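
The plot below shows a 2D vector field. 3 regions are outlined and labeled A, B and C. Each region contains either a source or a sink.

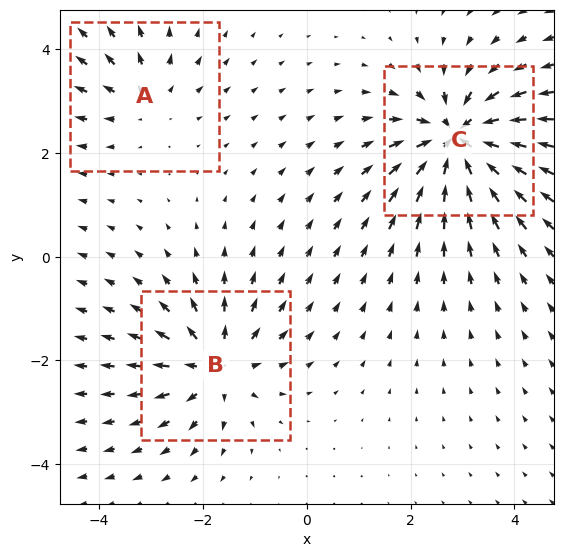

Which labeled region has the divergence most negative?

C

Divergence at each region's feature centre — A: about +2, B: about +4, C: about -6. Region C is most negative.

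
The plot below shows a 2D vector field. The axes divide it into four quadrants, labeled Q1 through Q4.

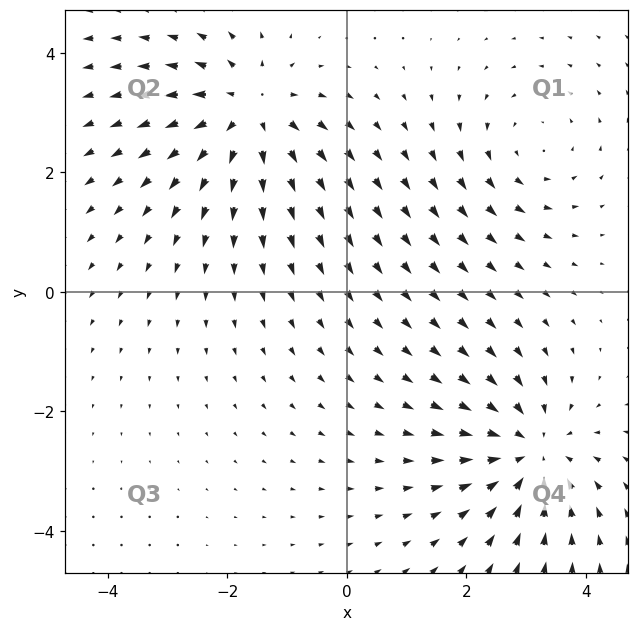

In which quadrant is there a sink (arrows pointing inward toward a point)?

The sink sits at approximately (3.1, -2.7), which lies in quadrant Q4. The divergence there is about -5, negative as expected for a sink.

Q4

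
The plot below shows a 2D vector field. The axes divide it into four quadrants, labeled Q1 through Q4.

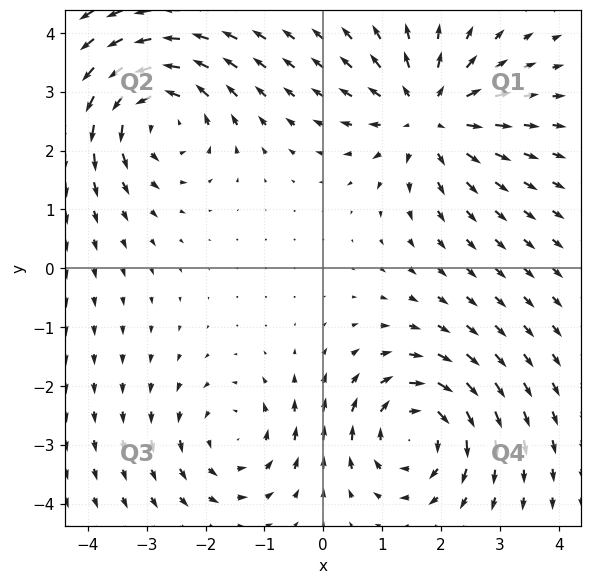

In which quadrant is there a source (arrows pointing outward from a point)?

Q1

The source sits at approximately (1.8, 2.6), which lies in quadrant Q1. The divergence there is about +4, positive as expected for a source.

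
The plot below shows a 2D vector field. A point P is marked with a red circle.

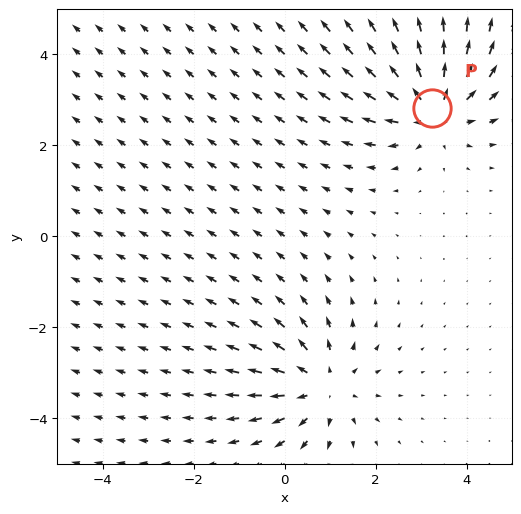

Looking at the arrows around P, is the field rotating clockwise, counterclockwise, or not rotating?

not rotating

Near P at (3.2, 2.8) the arrows show no circulation. The curl there is ≈0.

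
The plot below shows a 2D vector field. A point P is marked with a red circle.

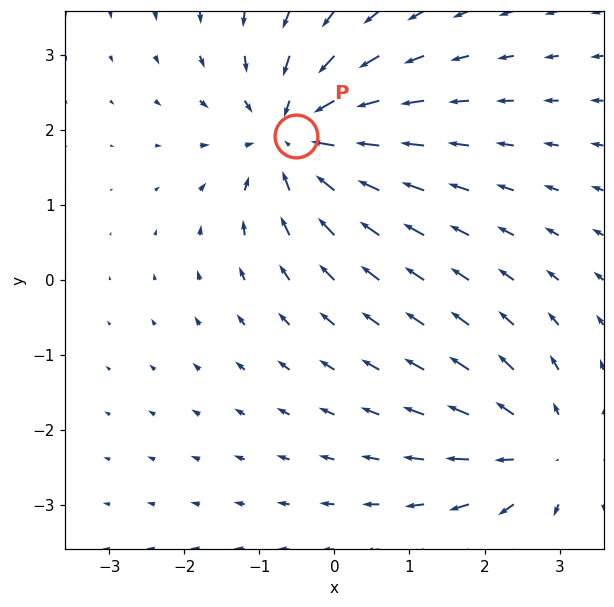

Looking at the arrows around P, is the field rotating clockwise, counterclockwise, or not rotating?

not rotating

Near P at (-0.5, 1.9) the arrows show no circulation. The curl there is ≈0.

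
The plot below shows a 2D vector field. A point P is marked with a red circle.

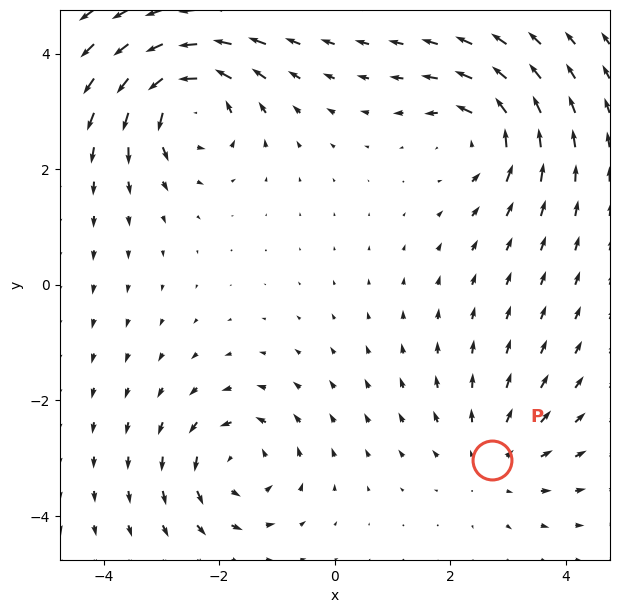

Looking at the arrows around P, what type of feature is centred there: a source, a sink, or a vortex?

At P (2.7, -3.0) the arrows spread outward. Divergence about +2, curl ≈0 — positive divergence with near-zero curl is a source.

source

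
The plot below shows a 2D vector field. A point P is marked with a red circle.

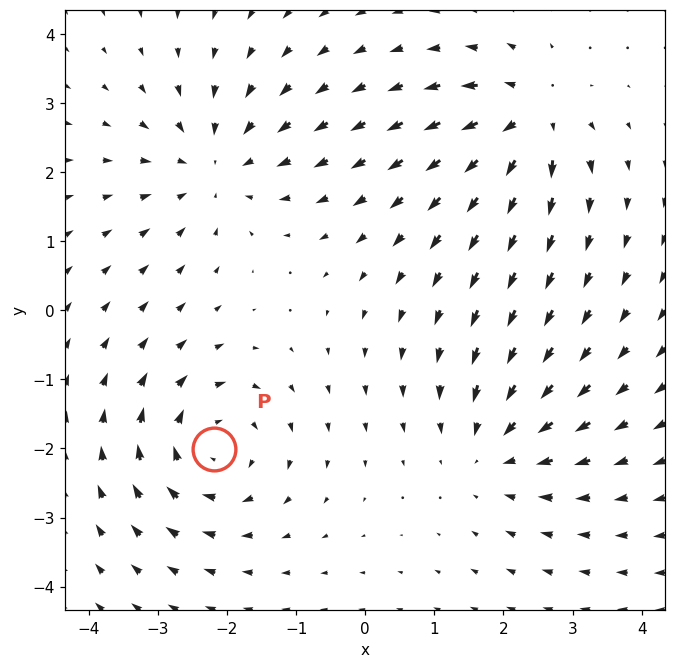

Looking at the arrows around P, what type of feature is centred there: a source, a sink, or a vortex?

At P (-2.2, -2.0) the arrows circulate clockwise. Divergence ≈0, curl about -5 — near-zero divergence with nonzero curl is a vortex.

vortex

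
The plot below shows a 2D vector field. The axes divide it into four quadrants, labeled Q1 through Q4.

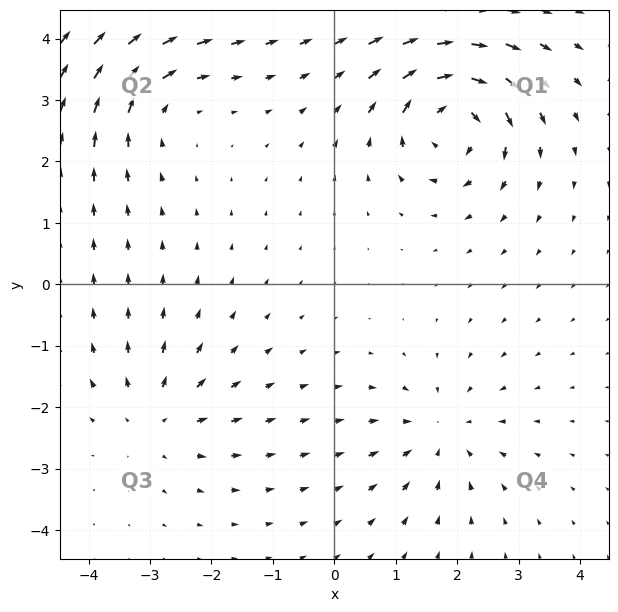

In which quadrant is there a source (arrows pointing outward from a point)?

The source sits at approximately (-2.9, -2.2), which lies in quadrant Q3. The divergence there is about +3, positive as expected for a source.

Q3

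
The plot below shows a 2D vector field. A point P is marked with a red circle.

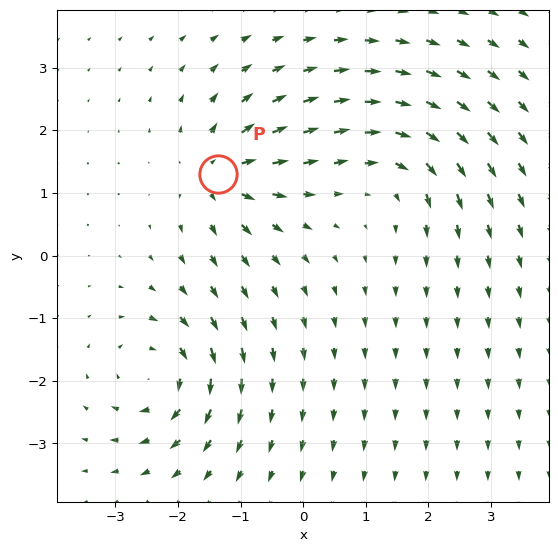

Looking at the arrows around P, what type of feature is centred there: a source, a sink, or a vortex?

At P (-1.4, 1.3) the arrows spread outward. Divergence about +5, curl ≈0 — positive divergence with near-zero curl is a source.

source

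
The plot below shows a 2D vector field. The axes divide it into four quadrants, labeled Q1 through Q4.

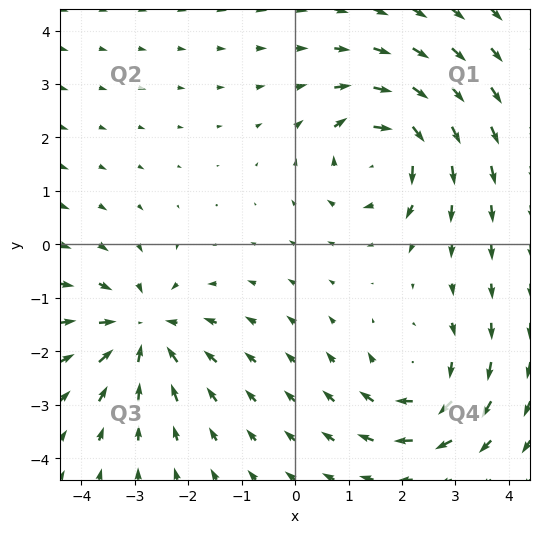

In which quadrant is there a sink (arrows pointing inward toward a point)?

The sink sits at approximately (-2.8, -1.6), which lies in quadrant Q3. The divergence there is about -5, negative as expected for a sink.

Q3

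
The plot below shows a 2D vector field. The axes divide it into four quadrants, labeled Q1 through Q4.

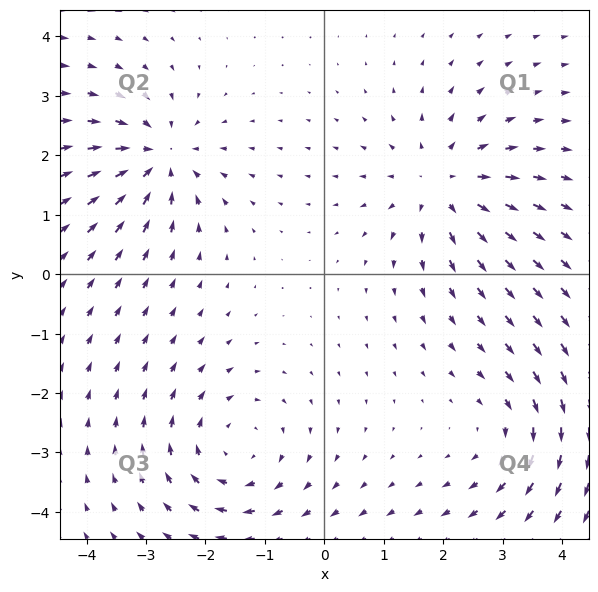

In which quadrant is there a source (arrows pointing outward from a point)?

Q1

The source sits at approximately (2.0, 1.5), which lies in quadrant Q1. The divergence there is about +5, positive as expected for a source.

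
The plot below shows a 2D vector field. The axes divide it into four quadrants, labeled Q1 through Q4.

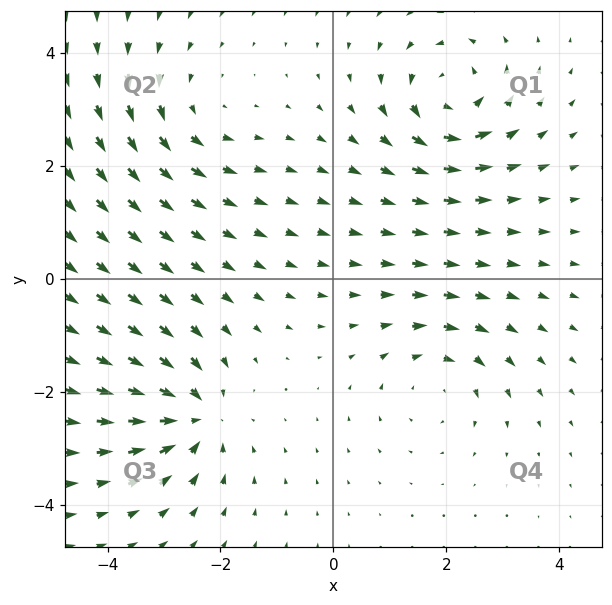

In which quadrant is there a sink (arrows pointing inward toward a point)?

The sink sits at approximately (-2.5, -2.4), which lies in quadrant Q3. The divergence there is about -6, negative as expected for a sink.

Q3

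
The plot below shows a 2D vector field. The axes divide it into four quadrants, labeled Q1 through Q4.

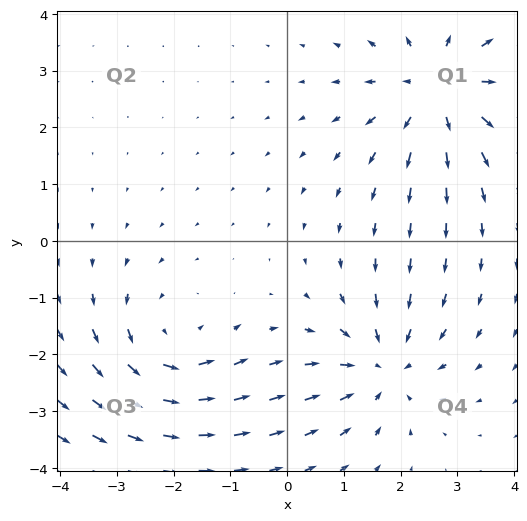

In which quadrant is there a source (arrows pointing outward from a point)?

Q1

The source sits at approximately (2.7, 2.7), which lies in quadrant Q1. The divergence there is about +4, positive as expected for a source.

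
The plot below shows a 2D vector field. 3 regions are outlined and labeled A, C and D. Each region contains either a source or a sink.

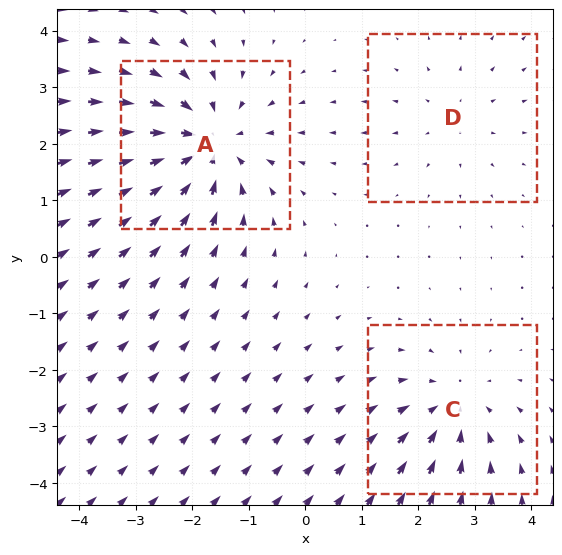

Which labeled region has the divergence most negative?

A

Divergence at each region's feature centre — A: about -4, C: about -3, D: about +2. Region A is most negative.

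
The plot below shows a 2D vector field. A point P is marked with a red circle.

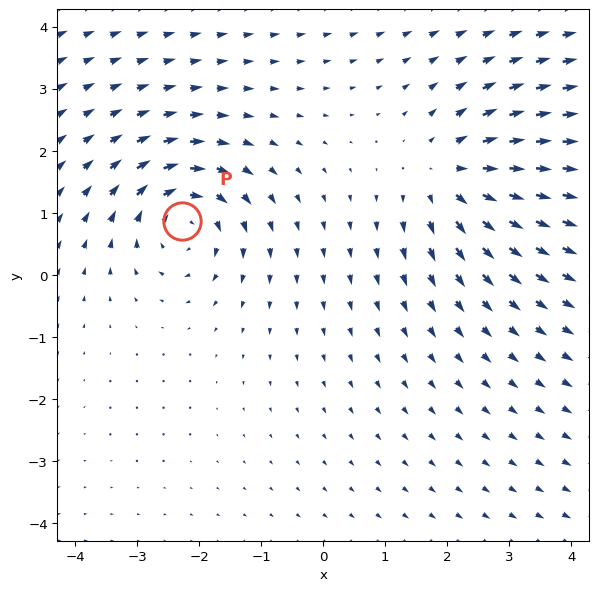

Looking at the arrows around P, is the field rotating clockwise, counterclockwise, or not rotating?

Near P at (-2.3, 0.9) the arrows circulate clockwise. The curl (z-component) there is about -3; negative curl means clockwise rotation.

clockwise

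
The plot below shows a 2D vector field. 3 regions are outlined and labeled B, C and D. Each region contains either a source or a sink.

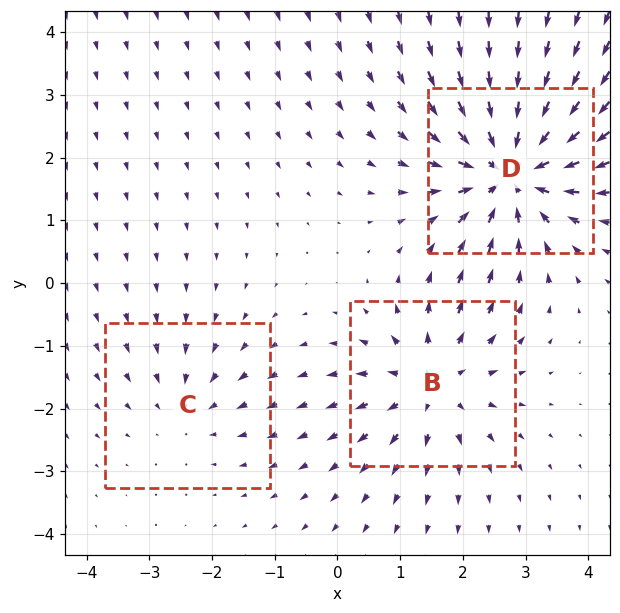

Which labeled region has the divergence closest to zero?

Divergence at each region's feature centre — B: about +4, C: about -2, D: about -5. Region C is closest to zero.

C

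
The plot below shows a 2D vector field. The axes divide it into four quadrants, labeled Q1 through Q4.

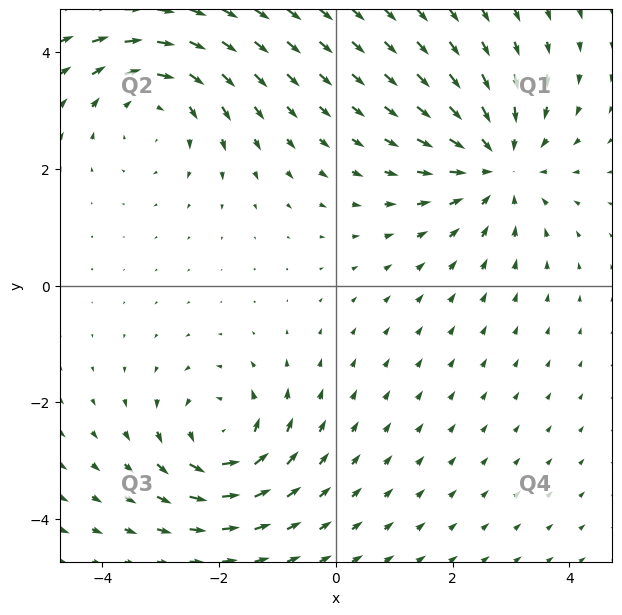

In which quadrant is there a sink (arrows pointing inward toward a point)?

Q1

The sink sits at approximately (2.8, 2.1), which lies in quadrant Q1. The divergence there is about -4, negative as expected for a sink.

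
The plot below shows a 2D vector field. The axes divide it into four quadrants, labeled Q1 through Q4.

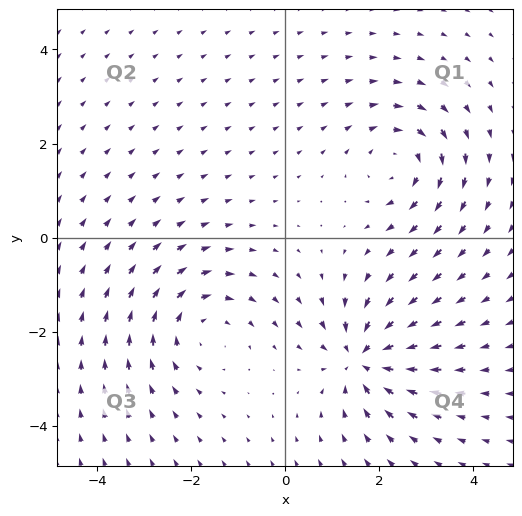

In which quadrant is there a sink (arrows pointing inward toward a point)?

The sink sits at approximately (1.7, -2.6), which lies in quadrant Q4. The divergence there is about -5, negative as expected for a sink.

Q4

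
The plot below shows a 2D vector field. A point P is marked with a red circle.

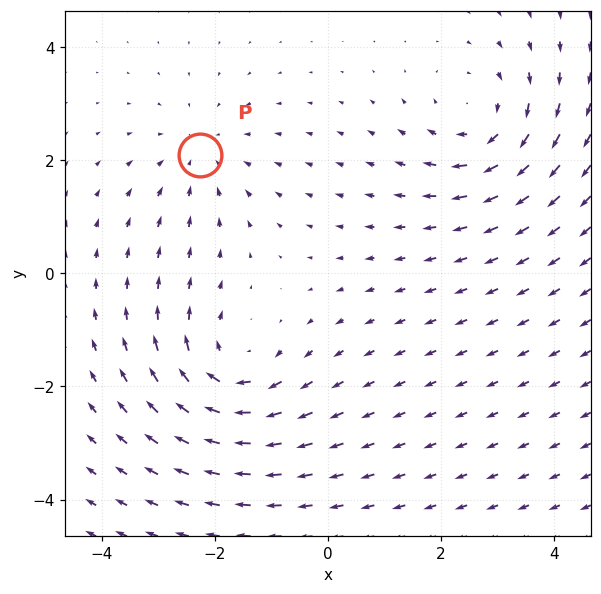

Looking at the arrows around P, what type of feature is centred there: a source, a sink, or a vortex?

sink

At P (-2.3, 2.1) the arrows converge inward. Divergence about -3, curl ≈0 — negative divergence with near-zero curl is a sink.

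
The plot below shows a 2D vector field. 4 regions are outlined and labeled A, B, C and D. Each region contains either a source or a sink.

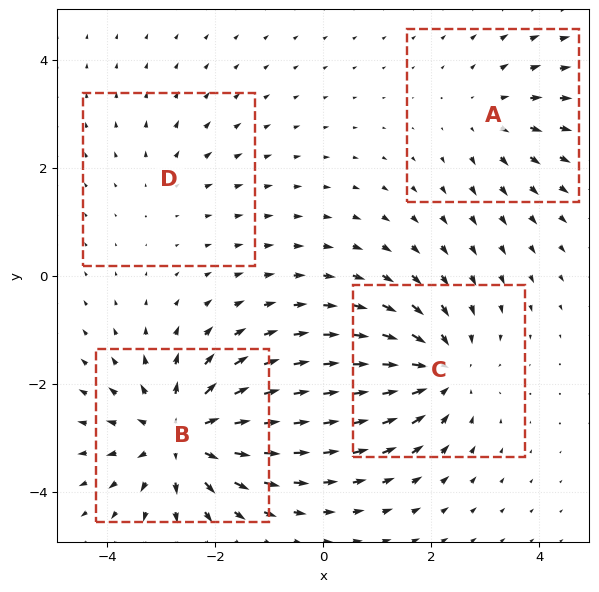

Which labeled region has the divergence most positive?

B

Divergence at each region's feature centre — A: about +3, B: about +6, C: about -5, D: about +2. Region B is most positive.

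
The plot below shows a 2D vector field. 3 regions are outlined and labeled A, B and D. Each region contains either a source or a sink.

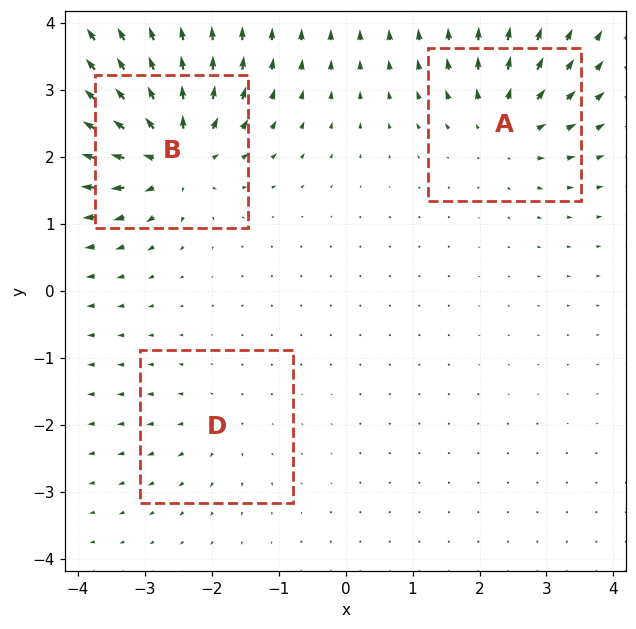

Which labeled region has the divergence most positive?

B

Divergence at each region's feature centre — A: about +4, B: about +7, D: about +2. Region B is most positive.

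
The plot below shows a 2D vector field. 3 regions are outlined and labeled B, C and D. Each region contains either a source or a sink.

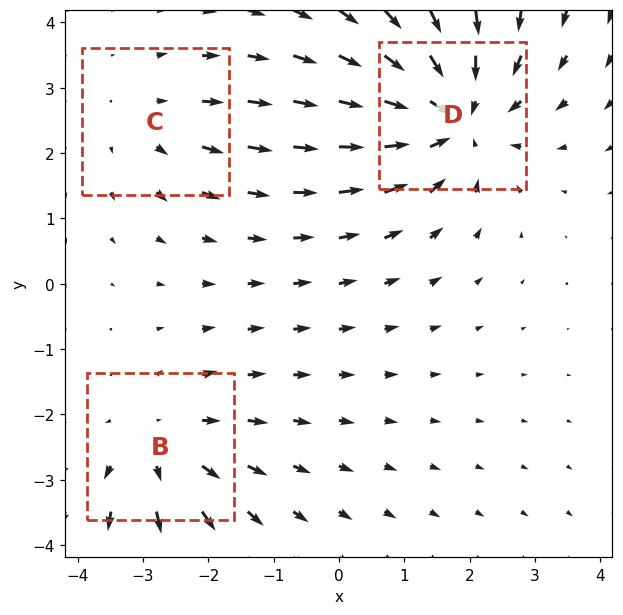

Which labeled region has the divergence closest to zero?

C

Divergence at each region's feature centre — B: about +3, C: about +2, D: about -4. Region C is closest to zero.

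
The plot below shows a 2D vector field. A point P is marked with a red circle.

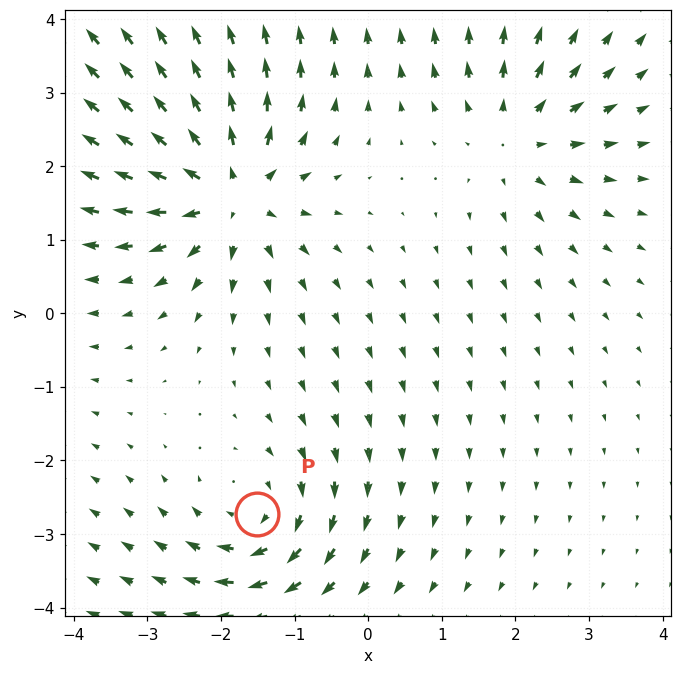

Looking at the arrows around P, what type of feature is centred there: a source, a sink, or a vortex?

At P (-1.5, -2.7) the arrows circulate clockwise. Divergence ≈0, curl about -4 — near-zero divergence with nonzero curl is a vortex.

vortex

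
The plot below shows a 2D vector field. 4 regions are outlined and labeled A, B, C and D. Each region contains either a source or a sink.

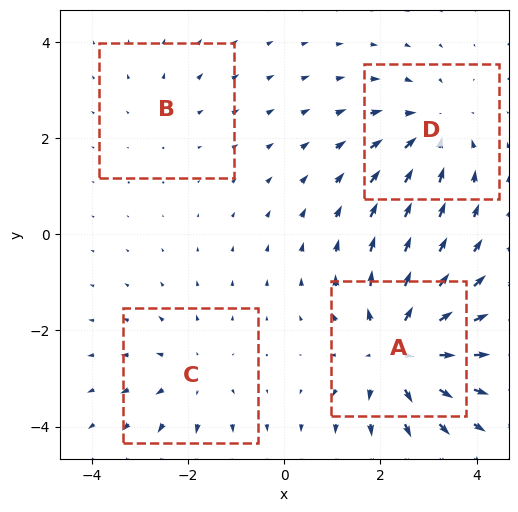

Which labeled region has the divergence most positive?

Divergence at each region's feature centre — A: about +6, B: about +2, C: about +3, D: about -4. Region A is most positive.

A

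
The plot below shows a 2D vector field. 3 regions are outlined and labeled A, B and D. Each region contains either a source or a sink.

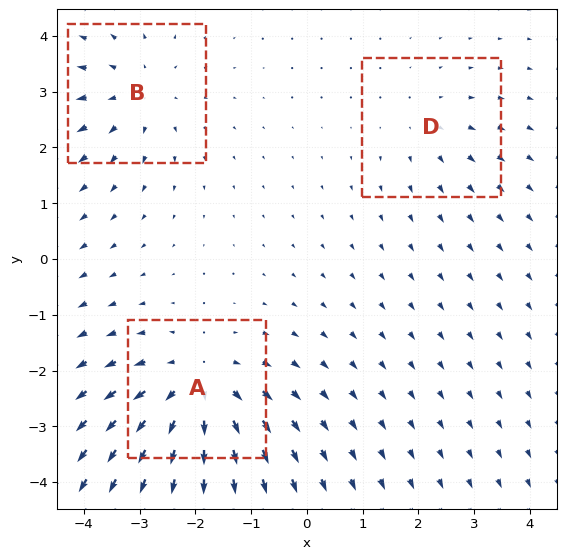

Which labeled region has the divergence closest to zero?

D

Divergence at each region's feature centre — A: about +5, B: about +3, D: about +2. Region D is closest to zero.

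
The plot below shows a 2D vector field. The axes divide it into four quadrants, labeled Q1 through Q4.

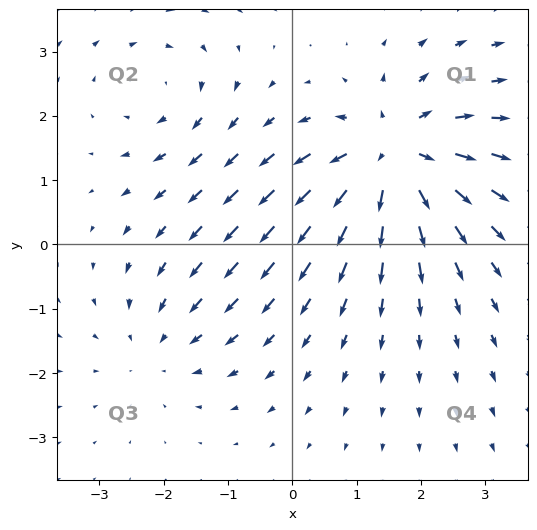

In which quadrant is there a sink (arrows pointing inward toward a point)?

The sink sits at approximately (-2.1, -1.6), which lies in quadrant Q3. The divergence there is about -2, negative as expected for a sink.

Q3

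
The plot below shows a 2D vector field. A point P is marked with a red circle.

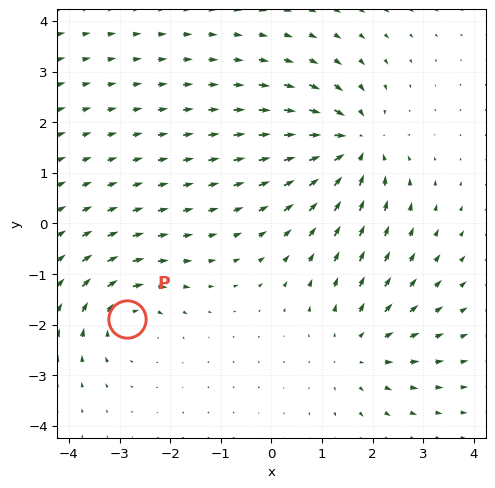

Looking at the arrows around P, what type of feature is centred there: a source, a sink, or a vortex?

At P (-2.8, -1.9) the arrows circulate clockwise. Divergence ≈0, curl about -4 — near-zero divergence with nonzero curl is a vortex.

vortex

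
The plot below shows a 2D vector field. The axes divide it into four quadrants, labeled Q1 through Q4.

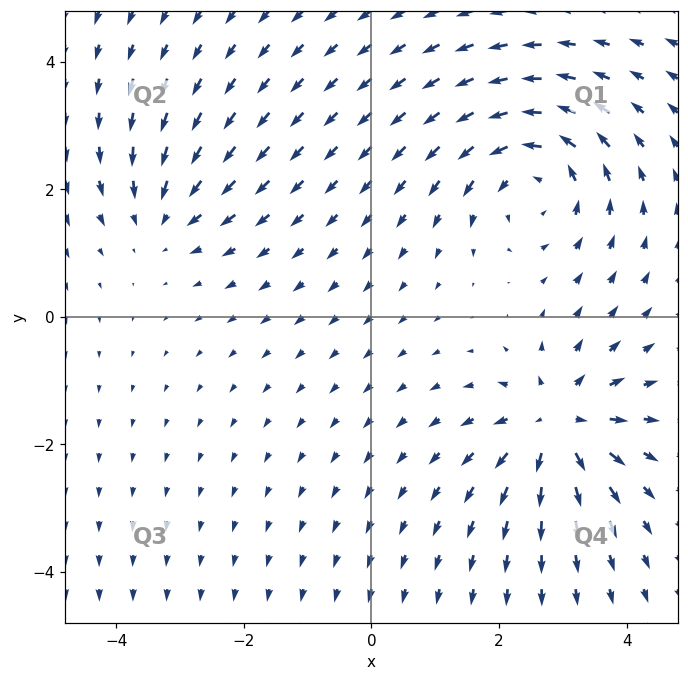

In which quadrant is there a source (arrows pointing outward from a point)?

The source sits at approximately (2.9, -1.7), which lies in quadrant Q4. The divergence there is about +5, positive as expected for a source.

Q4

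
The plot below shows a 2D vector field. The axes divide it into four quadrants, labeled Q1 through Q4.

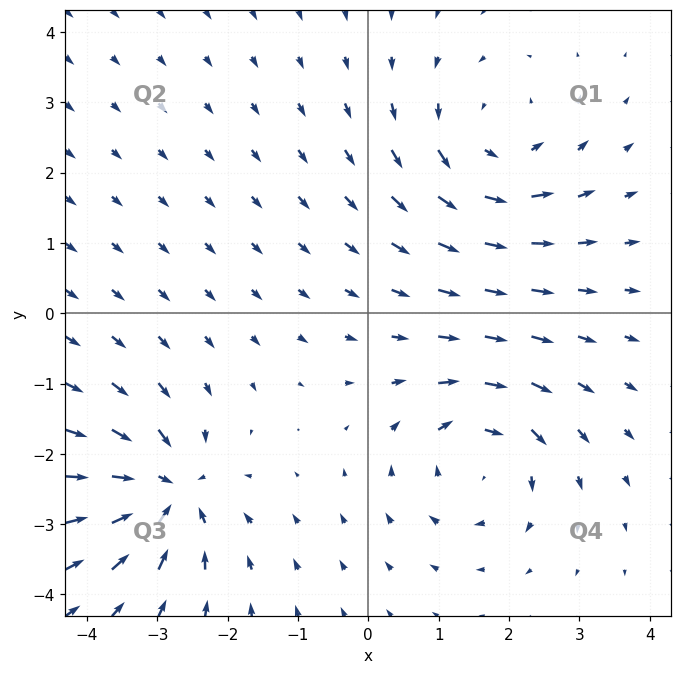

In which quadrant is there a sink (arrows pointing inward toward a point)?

The sink sits at approximately (-2.9, -2.5), which lies in quadrant Q3. The divergence there is about -7, negative as expected for a sink.

Q3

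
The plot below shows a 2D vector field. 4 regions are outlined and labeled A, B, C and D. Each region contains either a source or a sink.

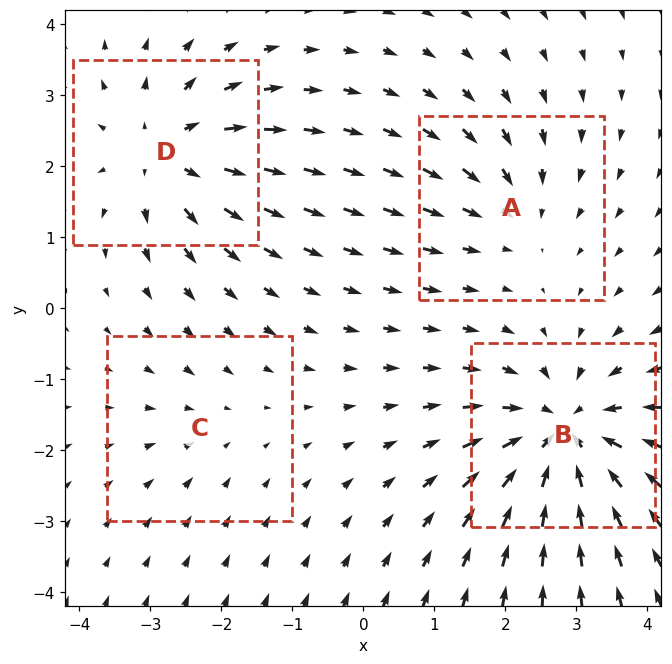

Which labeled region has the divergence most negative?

B

Divergence at each region's feature centre — A: about -3, B: about -7, C: about -2, D: about +5. Region B is most negative.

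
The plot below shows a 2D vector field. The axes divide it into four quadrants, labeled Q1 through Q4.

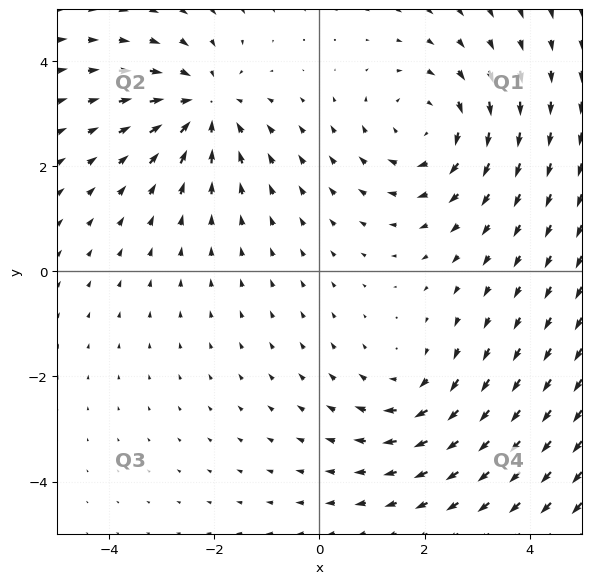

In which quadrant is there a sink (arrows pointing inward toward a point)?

Q2

The sink sits at approximately (-2.2, 3.1), which lies in quadrant Q2. The divergence there is about -3, negative as expected for a sink.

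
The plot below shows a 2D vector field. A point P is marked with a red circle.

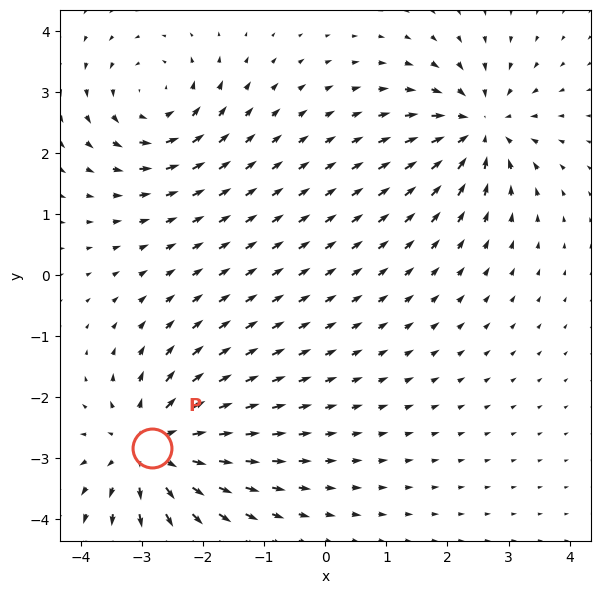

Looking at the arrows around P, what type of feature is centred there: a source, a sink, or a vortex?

At P (-2.8, -2.8) the arrows spread outward. Divergence about +4, curl ≈0 — positive divergence with near-zero curl is a source.

source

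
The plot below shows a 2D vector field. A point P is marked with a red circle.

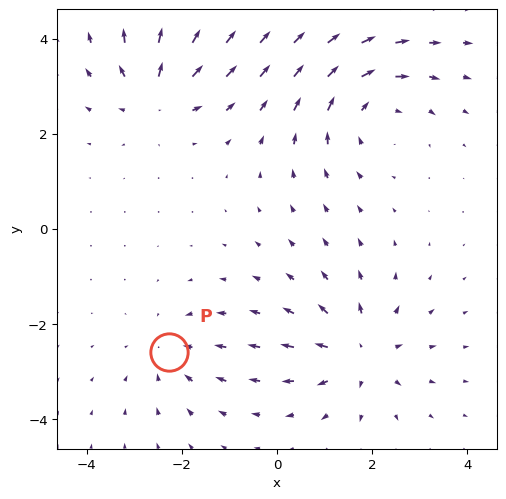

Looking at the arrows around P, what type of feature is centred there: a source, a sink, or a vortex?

At P (-2.3, -2.6) the arrows converge inward. Divergence about -3, curl ≈0 — negative divergence with near-zero curl is a sink.

sink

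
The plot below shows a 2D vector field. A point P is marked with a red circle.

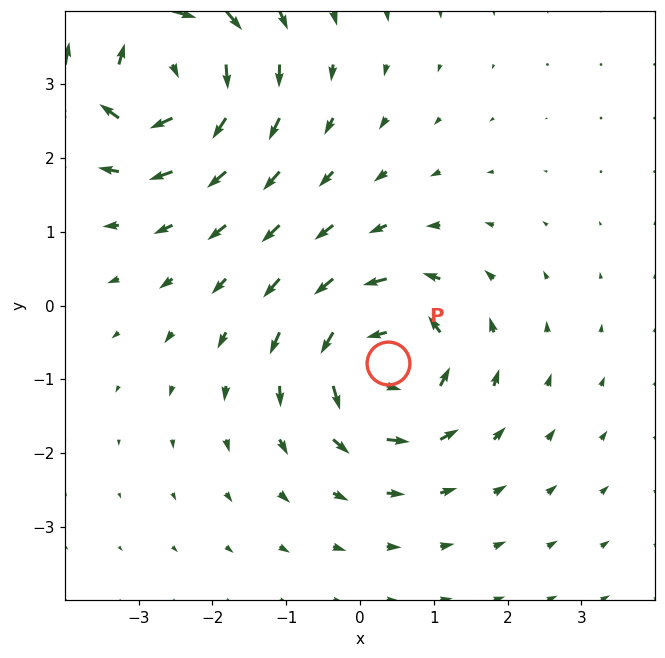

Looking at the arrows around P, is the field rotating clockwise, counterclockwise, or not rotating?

Near P at (0.4, -0.8) the arrows circulate counterclockwise. The curl (z-component) there is about +6; positive curl means counterclockwise rotation.

counterclockwise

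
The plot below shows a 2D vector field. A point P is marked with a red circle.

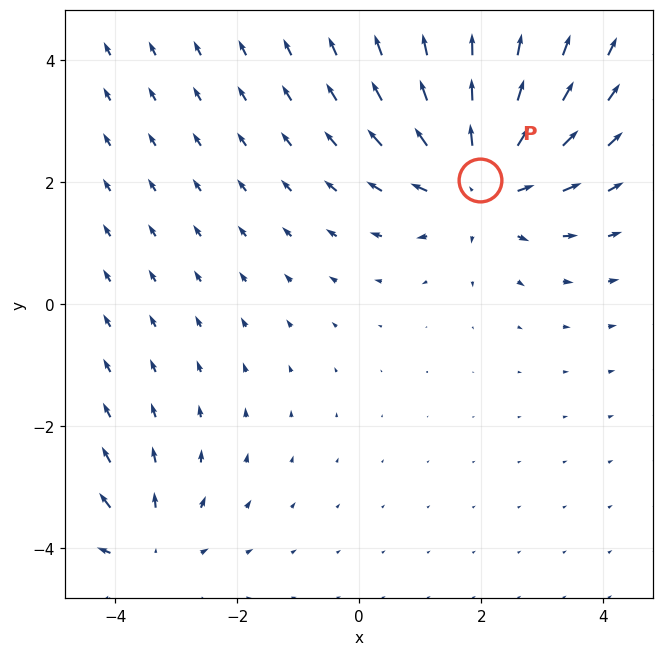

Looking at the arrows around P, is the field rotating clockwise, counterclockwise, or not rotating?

not rotating

Near P at (2.0, 2.0) the arrows show no circulation. The curl there is ≈0.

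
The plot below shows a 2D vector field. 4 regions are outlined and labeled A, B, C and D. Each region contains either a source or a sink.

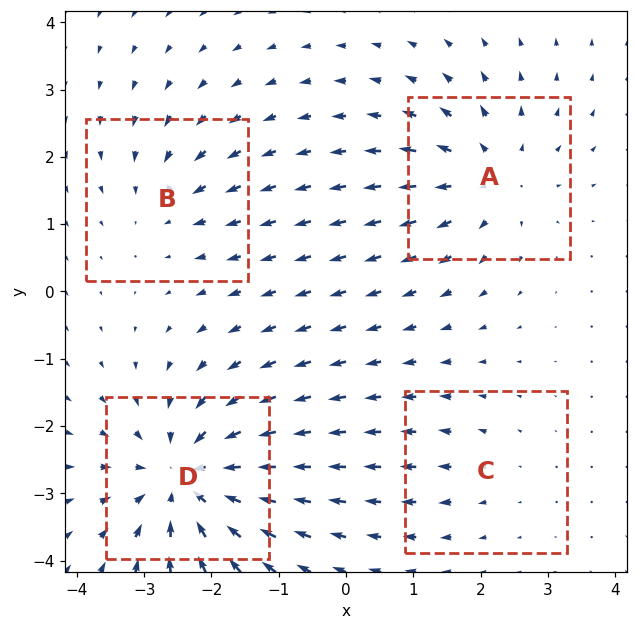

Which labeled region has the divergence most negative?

D

Divergence at each region's feature centre — A: about +4, B: about -3, C: about +2, D: about -7. Region D is most negative.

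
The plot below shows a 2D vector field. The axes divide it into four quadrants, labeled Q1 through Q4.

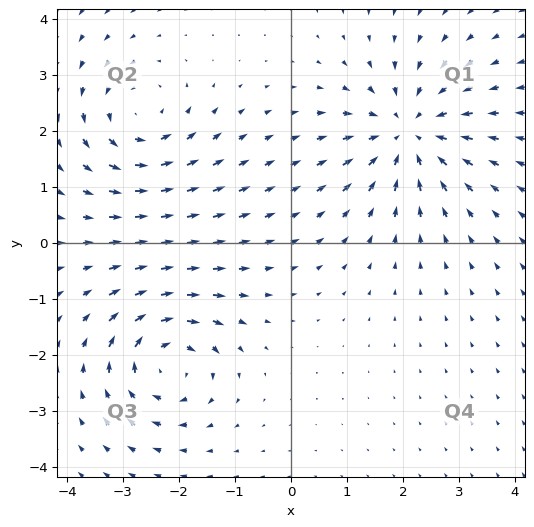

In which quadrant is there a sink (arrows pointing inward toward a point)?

Q1

The sink sits at approximately (2.1, 2.0), which lies in quadrant Q1. The divergence there is about -5, negative as expected for a sink.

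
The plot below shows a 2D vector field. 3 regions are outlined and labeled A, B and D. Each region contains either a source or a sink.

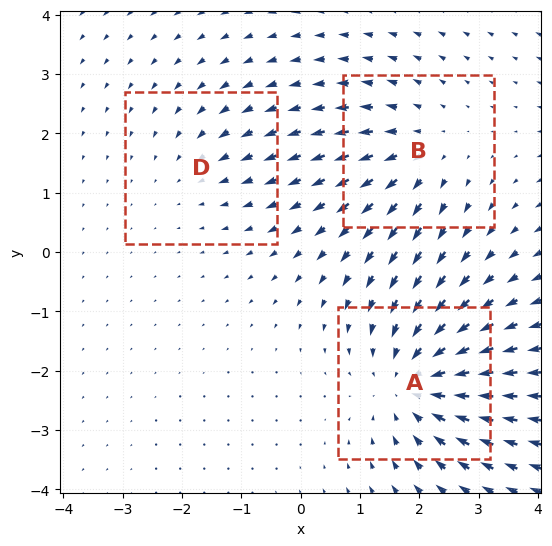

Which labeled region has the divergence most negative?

A

Divergence at each region's feature centre — A: about -4, B: about +3, D: about -2. Region A is most negative.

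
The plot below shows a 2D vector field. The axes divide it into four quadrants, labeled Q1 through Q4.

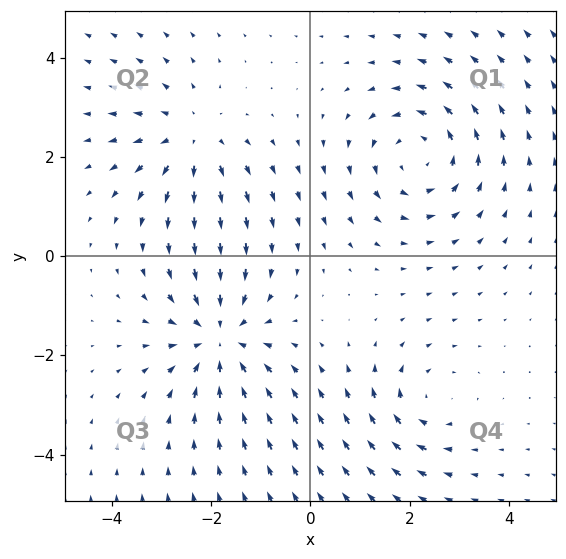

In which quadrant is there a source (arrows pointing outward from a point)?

Q2

The source sits at approximately (-2.4, 2.4), which lies in quadrant Q2. The divergence there is about +3, positive as expected for a source.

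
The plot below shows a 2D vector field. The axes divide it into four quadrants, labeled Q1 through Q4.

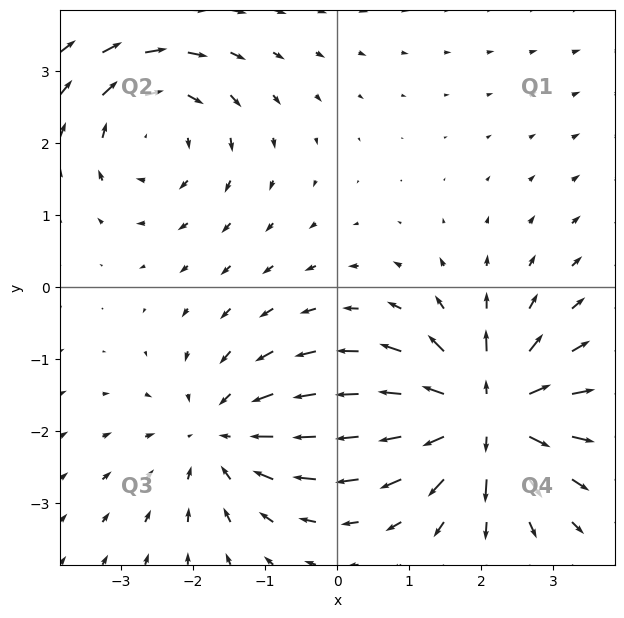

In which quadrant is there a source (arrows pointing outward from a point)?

The source sits at approximately (2.0, -1.8), which lies in quadrant Q4. The divergence there is about +7, positive as expected for a source.

Q4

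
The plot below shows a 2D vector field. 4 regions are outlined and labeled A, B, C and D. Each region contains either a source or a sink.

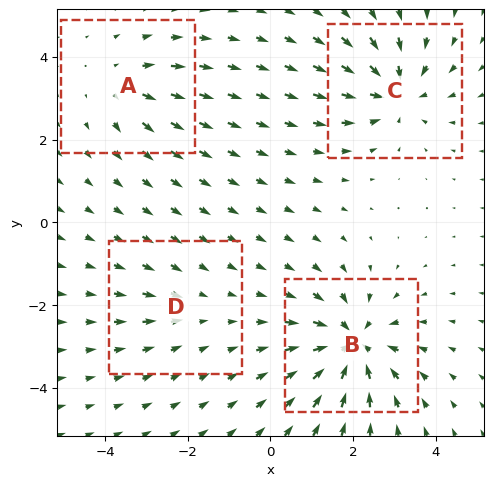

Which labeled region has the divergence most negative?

B

Divergence at each region's feature centre — A: about +3, B: about -7, C: about -5, D: about -2. Region B is most negative.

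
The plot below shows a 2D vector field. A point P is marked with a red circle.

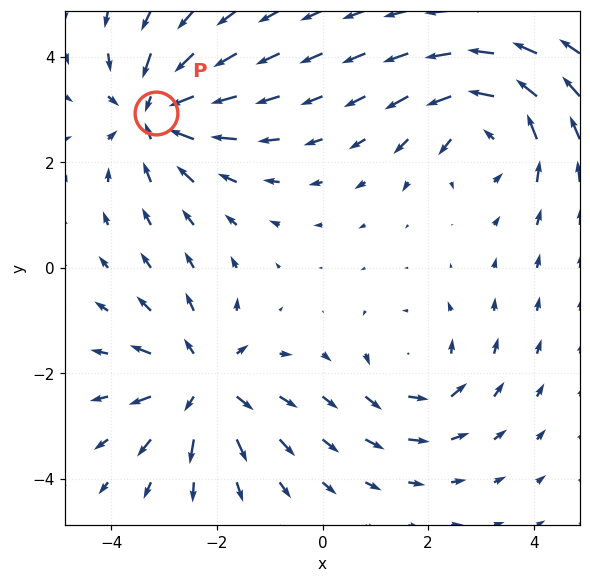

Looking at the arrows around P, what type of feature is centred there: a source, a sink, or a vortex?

At P (-3.2, 2.9) the arrows converge inward. Divergence about -5, curl ≈0 — negative divergence with near-zero curl is a sink.

sink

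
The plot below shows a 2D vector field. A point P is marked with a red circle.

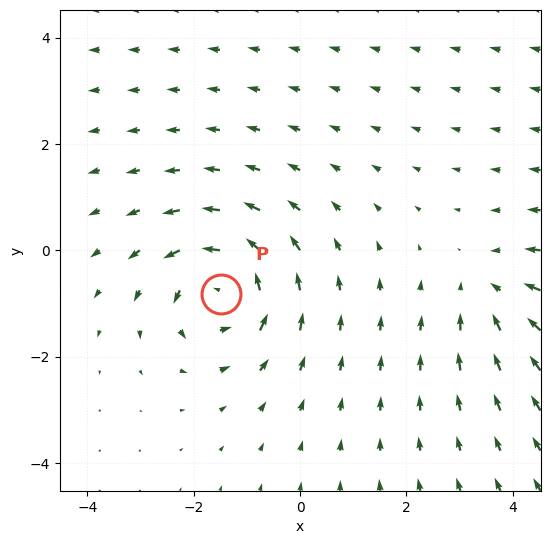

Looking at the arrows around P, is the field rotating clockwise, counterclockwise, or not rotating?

Near P at (-1.5, -0.8) the arrows circulate counterclockwise. The curl (z-component) there is about +4; positive curl means counterclockwise rotation.

counterclockwise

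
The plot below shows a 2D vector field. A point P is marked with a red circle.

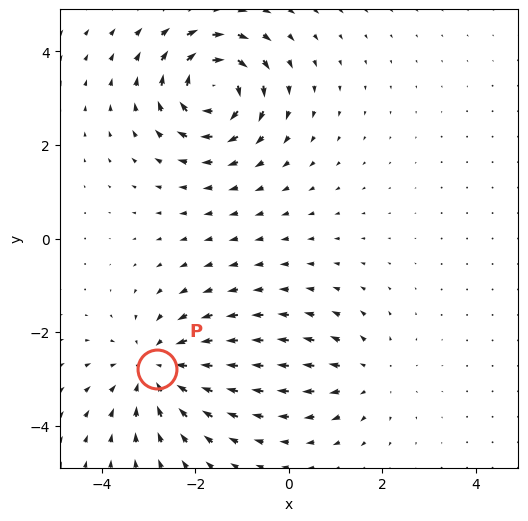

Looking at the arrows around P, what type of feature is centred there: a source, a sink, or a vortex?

sink

At P (-2.8, -2.8) the arrows converge inward. Divergence about -4, curl ≈0 — negative divergence with near-zero curl is a sink.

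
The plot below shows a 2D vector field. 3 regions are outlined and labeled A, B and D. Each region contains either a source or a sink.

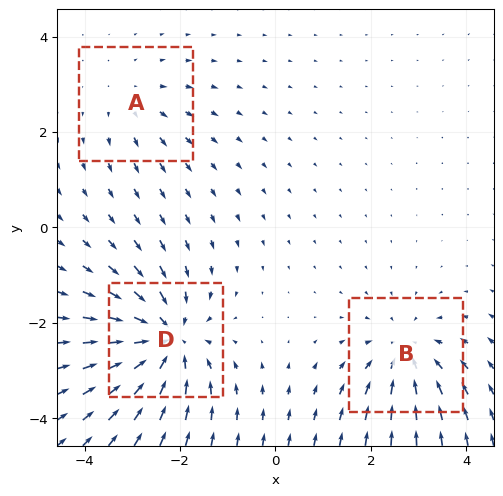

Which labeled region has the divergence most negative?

Divergence at each region's feature centre — A: about +2, B: about -4, D: about -5. Region D is most negative.

D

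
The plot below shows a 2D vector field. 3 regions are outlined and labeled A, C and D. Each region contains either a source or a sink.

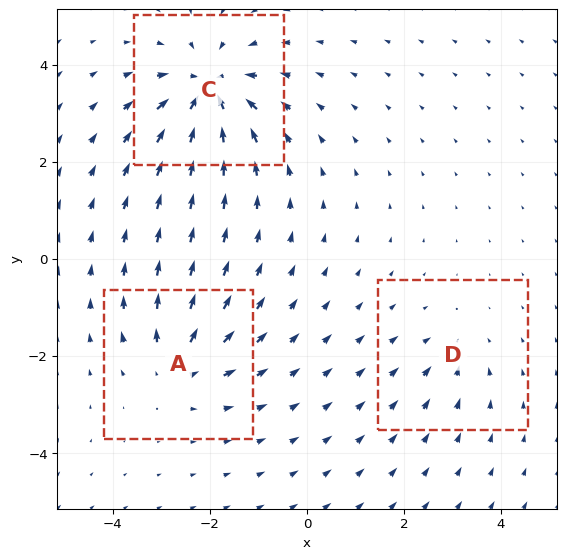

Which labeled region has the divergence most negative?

C

Divergence at each region's feature centre — A: about +4, C: about -6, D: about -2. Region C is most negative.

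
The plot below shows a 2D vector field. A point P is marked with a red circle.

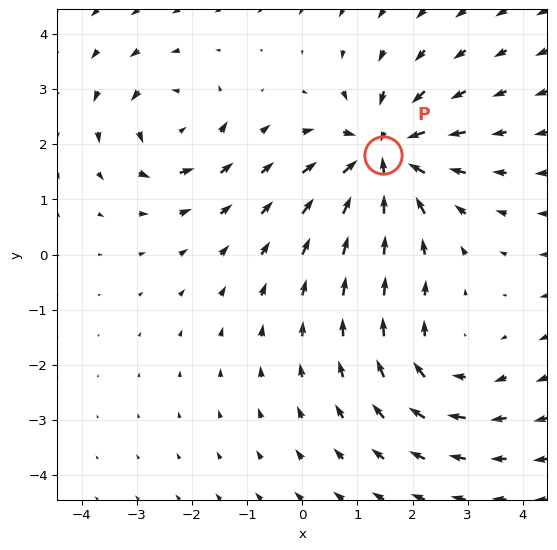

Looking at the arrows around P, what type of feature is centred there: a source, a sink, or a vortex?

At P (1.5, 1.8) the arrows converge inward. Divergence about -5, curl ≈0 — negative divergence with near-zero curl is a sink.

sink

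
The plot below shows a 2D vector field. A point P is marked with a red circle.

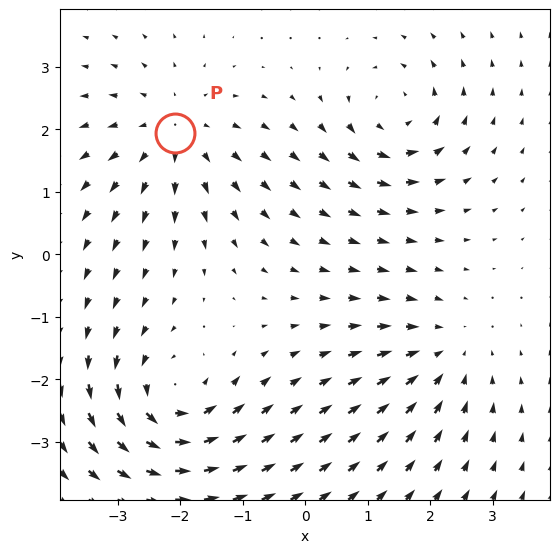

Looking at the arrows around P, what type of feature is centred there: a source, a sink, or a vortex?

At P (-2.1, 1.9) the arrows spread outward. Divergence about +4, curl ≈0 — positive divergence with near-zero curl is a source.

source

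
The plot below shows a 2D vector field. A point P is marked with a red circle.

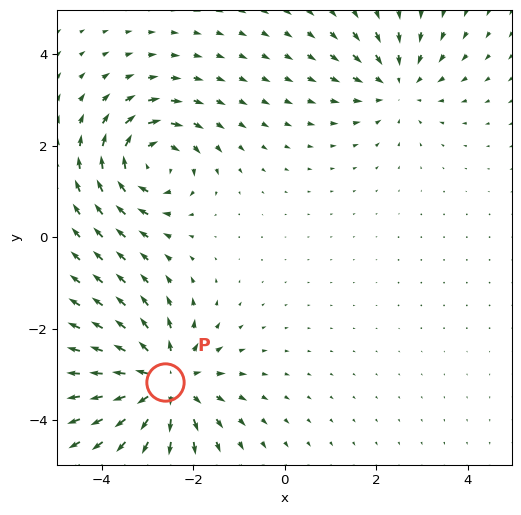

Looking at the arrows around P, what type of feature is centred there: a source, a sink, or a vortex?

At P (-2.6, -3.2) the arrows spread outward. Divergence about +4, curl ≈0 — positive divergence with near-zero curl is a source.

source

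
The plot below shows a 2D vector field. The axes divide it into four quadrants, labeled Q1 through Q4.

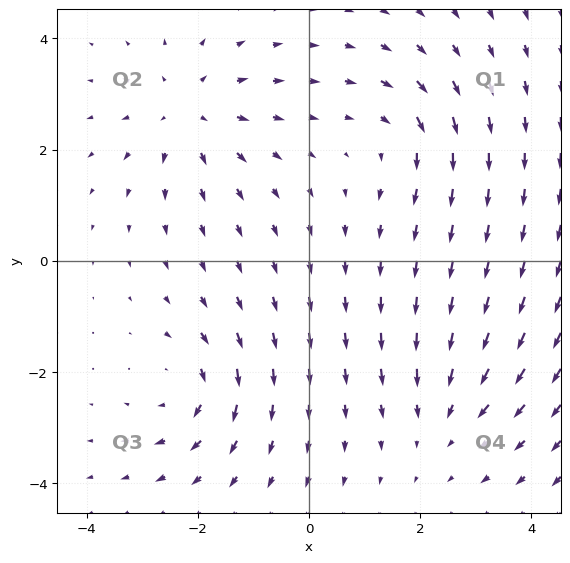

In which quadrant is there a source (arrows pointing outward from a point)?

The source sits at approximately (-2.2, 2.7), which lies in quadrant Q2. The divergence there is about +4, positive as expected for a source.

Q2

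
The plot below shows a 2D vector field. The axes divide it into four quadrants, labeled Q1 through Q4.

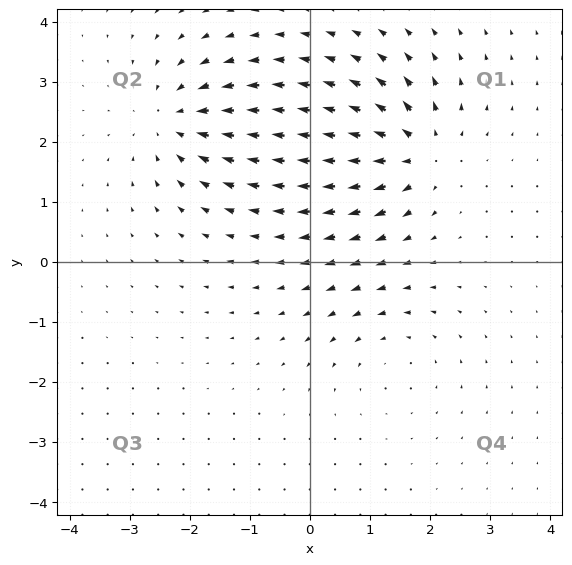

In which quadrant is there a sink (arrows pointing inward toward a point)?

Q2

The sink sits at approximately (-2.2, 2.4), which lies in quadrant Q2. The divergence there is about -4, negative as expected for a sink.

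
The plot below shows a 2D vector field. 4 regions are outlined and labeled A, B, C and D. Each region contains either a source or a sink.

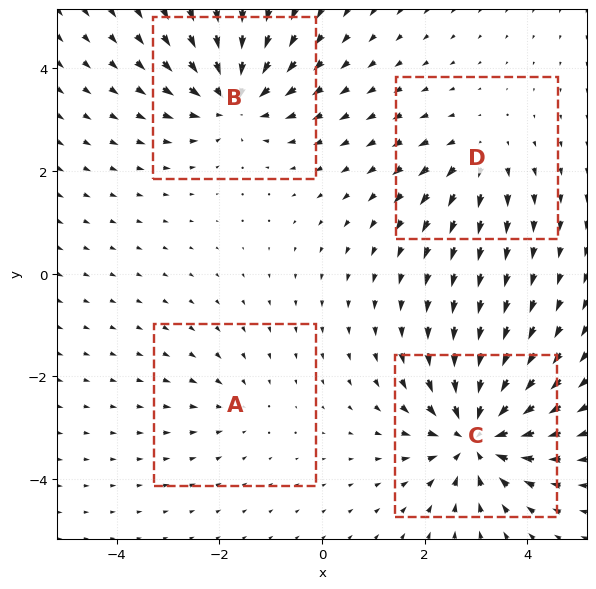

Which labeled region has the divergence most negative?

C

Divergence at each region's feature centre — A: about -2, B: about -6, C: about -7, D: about +3. Region C is most negative.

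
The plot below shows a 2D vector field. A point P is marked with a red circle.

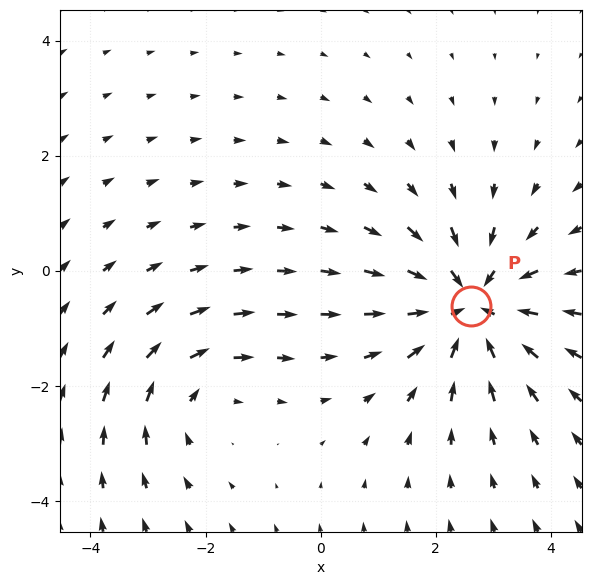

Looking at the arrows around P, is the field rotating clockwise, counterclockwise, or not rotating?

not rotating

Near P at (2.6, -0.6) the arrows show no circulation. The curl there is ≈0.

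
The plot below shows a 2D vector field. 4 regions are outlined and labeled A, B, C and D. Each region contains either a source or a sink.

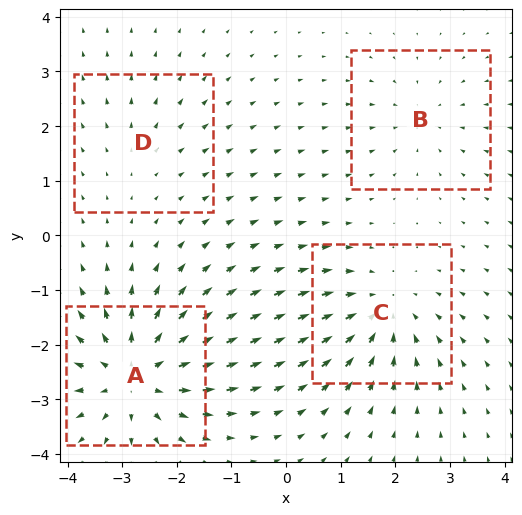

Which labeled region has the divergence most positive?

A

Divergence at each region's feature centre — A: about +7, B: about -3, C: about -5, D: about +2. Region A is most positive.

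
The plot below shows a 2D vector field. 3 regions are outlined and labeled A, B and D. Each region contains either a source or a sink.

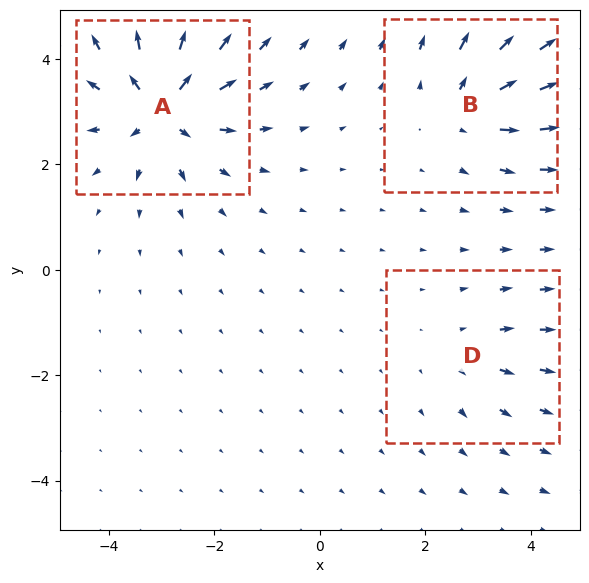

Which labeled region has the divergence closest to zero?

D

Divergence at each region's feature centre — A: about +6, B: about +4, D: about +2. Region D is closest to zero.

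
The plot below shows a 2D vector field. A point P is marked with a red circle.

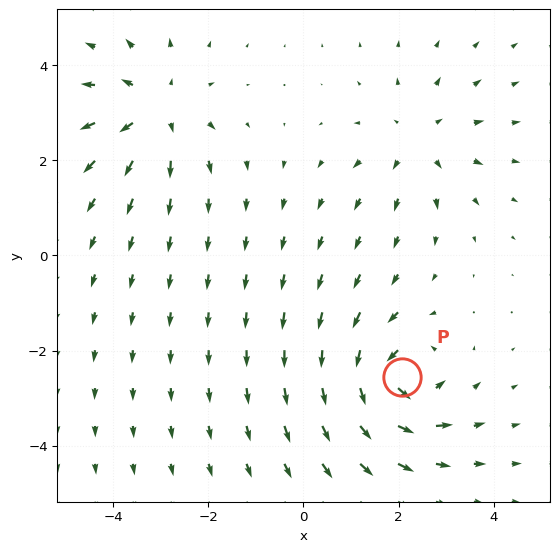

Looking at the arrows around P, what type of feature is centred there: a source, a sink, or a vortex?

At P (2.1, -2.5) the arrows circulate counterclockwise. Divergence ≈0, curl about +6 — near-zero divergence with nonzero curl is a vortex.

vortex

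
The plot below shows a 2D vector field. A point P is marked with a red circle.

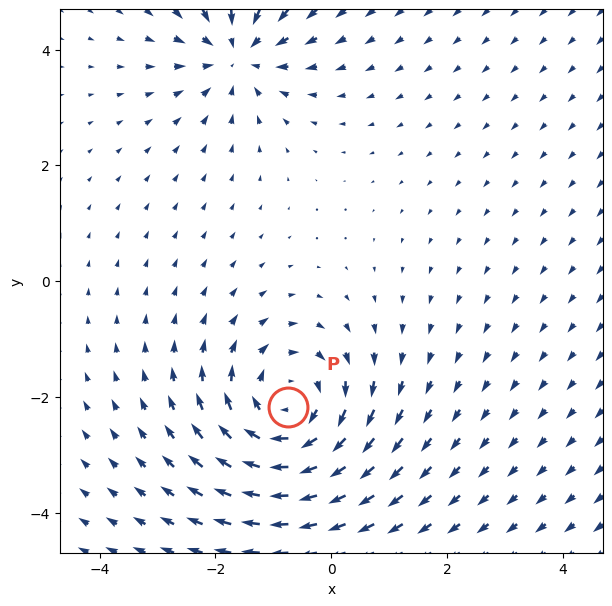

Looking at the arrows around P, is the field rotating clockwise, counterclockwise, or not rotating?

Near P at (-0.7, -2.2) the arrows circulate clockwise. The curl (z-component) there is about -4; negative curl means clockwise rotation.

clockwise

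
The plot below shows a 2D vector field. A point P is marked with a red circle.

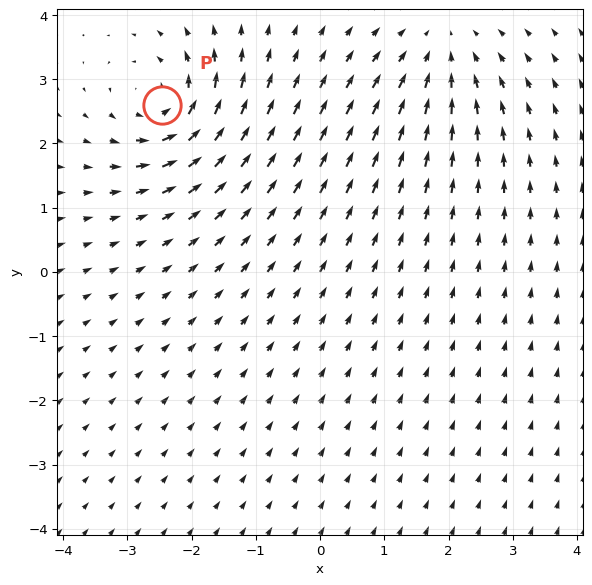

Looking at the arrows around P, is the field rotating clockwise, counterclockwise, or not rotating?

Near P at (-2.5, 2.6) the arrows circulate counterclockwise. The curl (z-component) there is about +5; positive curl means counterclockwise rotation.

counterclockwise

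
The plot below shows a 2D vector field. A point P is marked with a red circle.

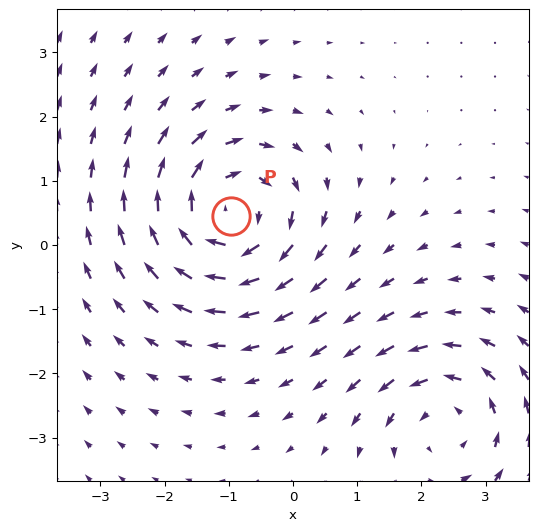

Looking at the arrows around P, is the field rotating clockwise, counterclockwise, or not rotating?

Near P at (-1.0, 0.5) the arrows circulate clockwise. The curl (z-component) there is about -5; negative curl means clockwise rotation.

clockwise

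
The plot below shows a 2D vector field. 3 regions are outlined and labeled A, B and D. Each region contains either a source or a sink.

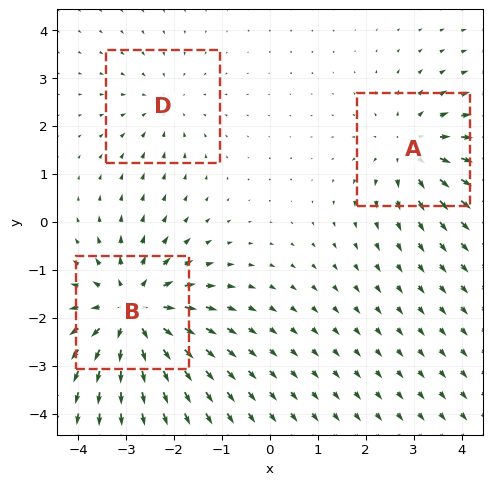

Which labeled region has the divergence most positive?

B

Divergence at each region's feature centre — A: about +3, B: about +5, D: about -2. Region B is most positive.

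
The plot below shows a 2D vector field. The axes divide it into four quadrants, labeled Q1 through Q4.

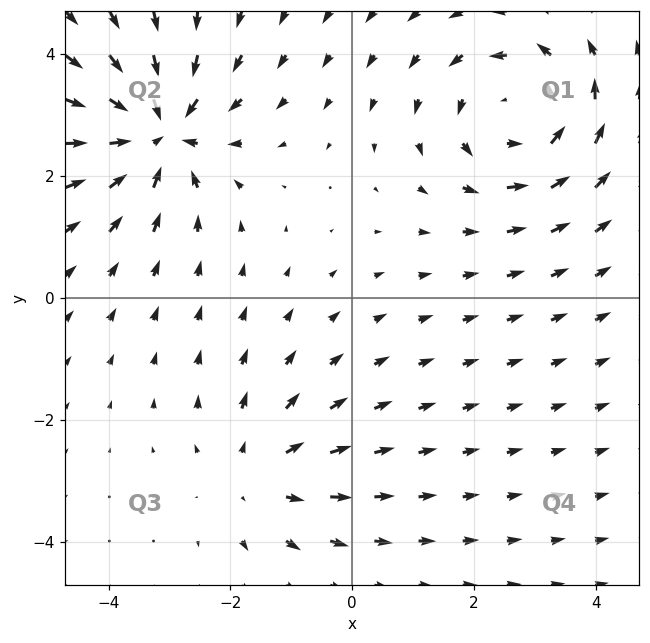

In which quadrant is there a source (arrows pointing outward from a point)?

The source sits at approximately (-1.6, -2.9), which lies in quadrant Q3. The divergence there is about +3, positive as expected for a source.

Q3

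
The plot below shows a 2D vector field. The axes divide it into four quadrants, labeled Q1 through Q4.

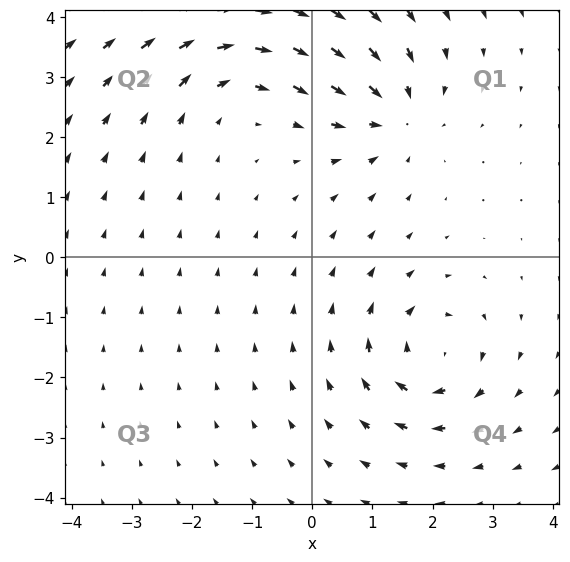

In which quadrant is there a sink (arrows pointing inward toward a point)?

The sink sits at approximately (1.4, 2.4), which lies in quadrant Q1. The divergence there is about -5, negative as expected for a sink.

Q1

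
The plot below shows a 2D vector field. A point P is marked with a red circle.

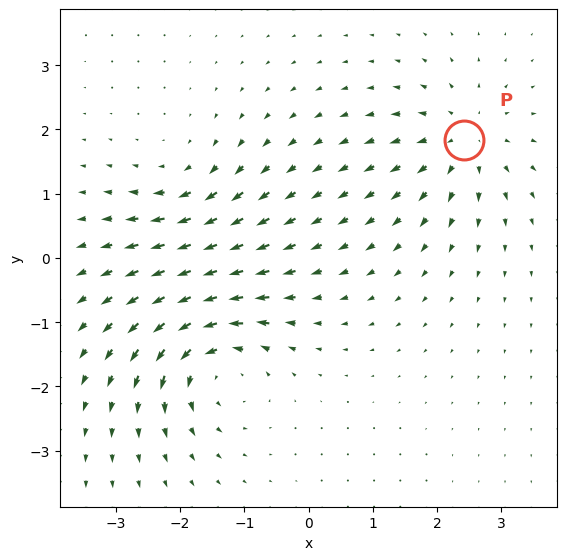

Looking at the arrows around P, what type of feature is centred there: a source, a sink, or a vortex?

source

At P (2.4, 1.8) the arrows spread outward. Divergence about +5, curl ≈0 — positive divergence with near-zero curl is a source.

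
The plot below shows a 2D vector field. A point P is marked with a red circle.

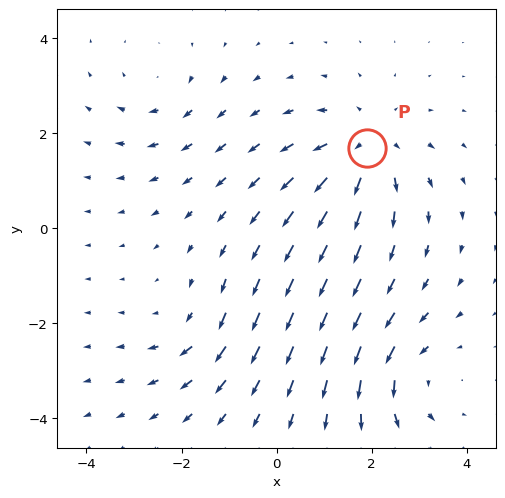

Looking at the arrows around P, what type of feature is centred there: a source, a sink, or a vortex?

source

At P (1.9, 1.7) the arrows spread outward. Divergence about +4, curl ≈0 — positive divergence with near-zero curl is a source.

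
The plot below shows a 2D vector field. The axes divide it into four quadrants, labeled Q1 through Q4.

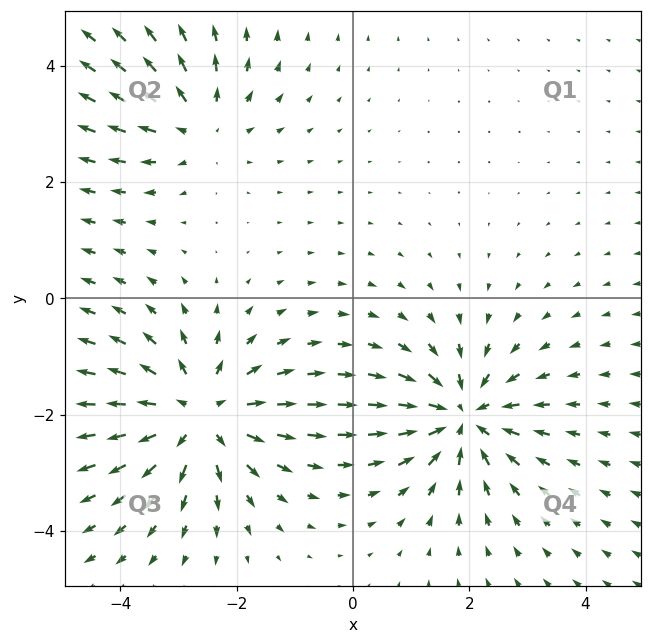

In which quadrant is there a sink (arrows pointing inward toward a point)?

Q4

The sink sits at approximately (1.9, -2.0), which lies in quadrant Q4. The divergence there is about -5, negative as expected for a sink.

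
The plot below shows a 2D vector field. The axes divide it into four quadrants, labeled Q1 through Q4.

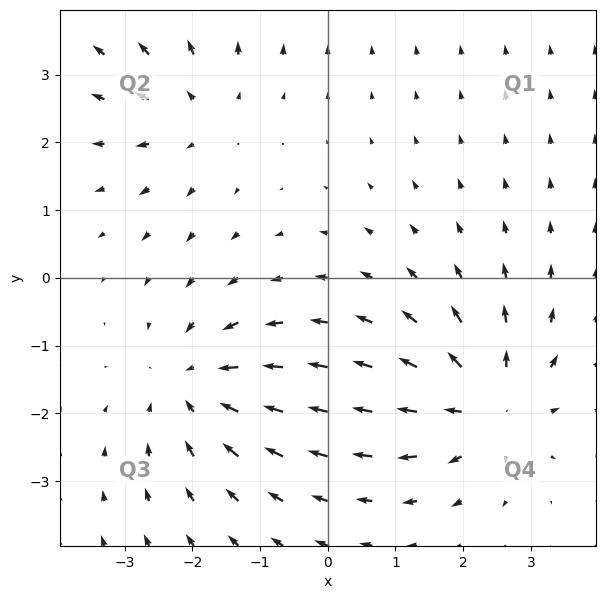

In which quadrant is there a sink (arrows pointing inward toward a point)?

The sink sits at approximately (-2.0, -1.6), which lies in quadrant Q3. The divergence there is about -4, negative as expected for a sink.

Q3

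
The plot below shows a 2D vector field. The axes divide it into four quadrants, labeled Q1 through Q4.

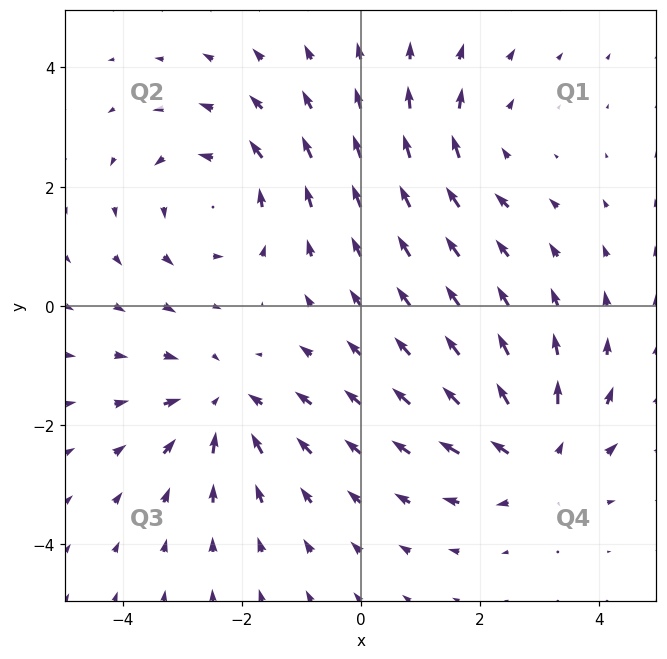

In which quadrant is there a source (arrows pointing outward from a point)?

Q4

The source sits at approximately (2.9, -2.5), which lies in quadrant Q4. The divergence there is about +5, positive as expected for a source.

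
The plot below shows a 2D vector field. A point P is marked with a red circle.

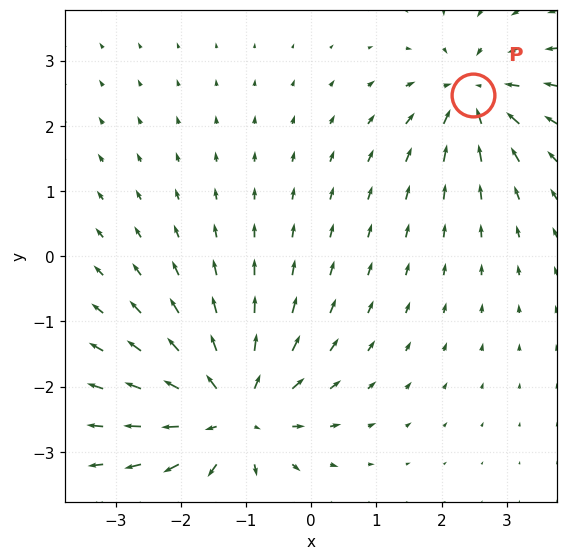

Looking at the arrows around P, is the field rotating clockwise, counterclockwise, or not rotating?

not rotating

Near P at (2.5, 2.5) the arrows show no circulation. The curl there is ≈0.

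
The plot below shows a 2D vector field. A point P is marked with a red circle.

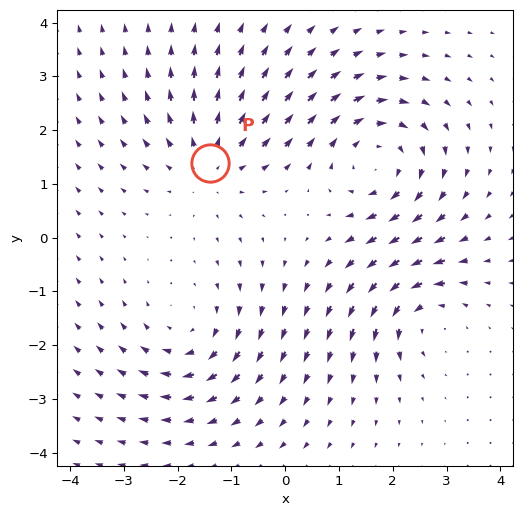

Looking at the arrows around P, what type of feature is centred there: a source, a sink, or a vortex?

At P (-1.4, 1.4) the arrows spread outward. Divergence about +3, curl ≈0 — positive divergence with near-zero curl is a source.

source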